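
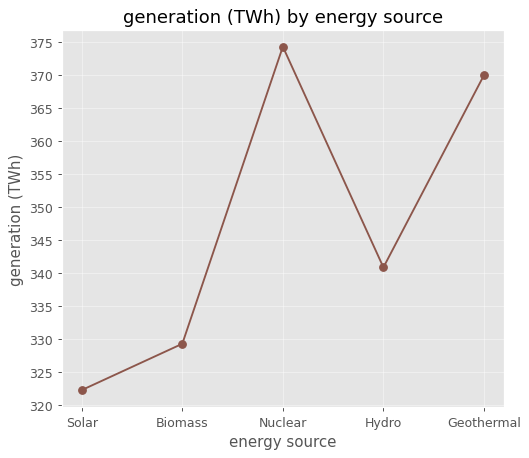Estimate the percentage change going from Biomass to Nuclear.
Biomass ≈ 330, Nuclear ≈ 375; (375 − 330) / 330 ≈ +13.6%.

≈ +13.6%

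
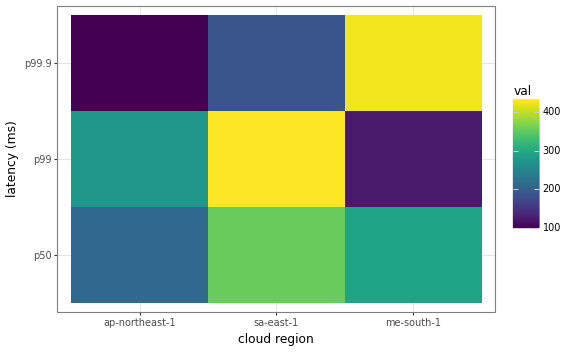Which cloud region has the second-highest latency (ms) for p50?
Top 3 for p50: sa-east-1 ≈ 350, me-south-1 ≈ 300, ap-northeast-1 ≈ 200.

me-south-1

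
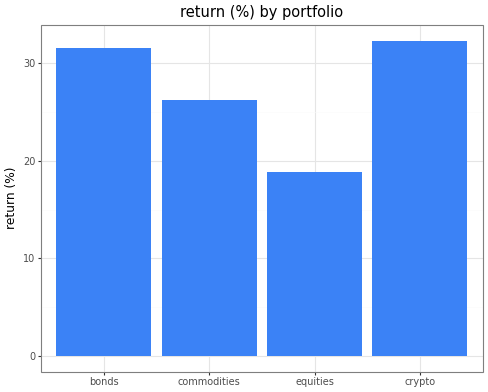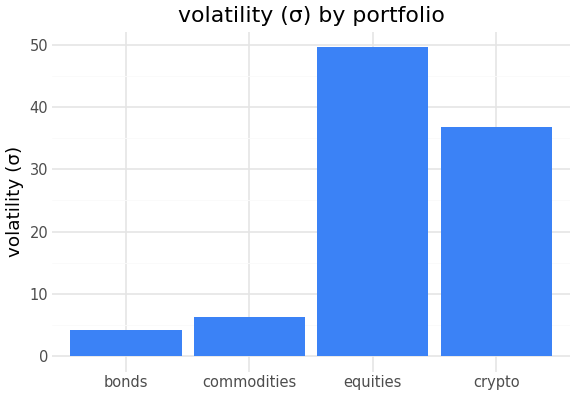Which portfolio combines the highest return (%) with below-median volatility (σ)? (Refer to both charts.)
Chart 2 median volatility (σ) ≈ 20; below-median portfolios: bonds, commodities. Among those, bonds has the highest return (%) (≈ 30).

bonds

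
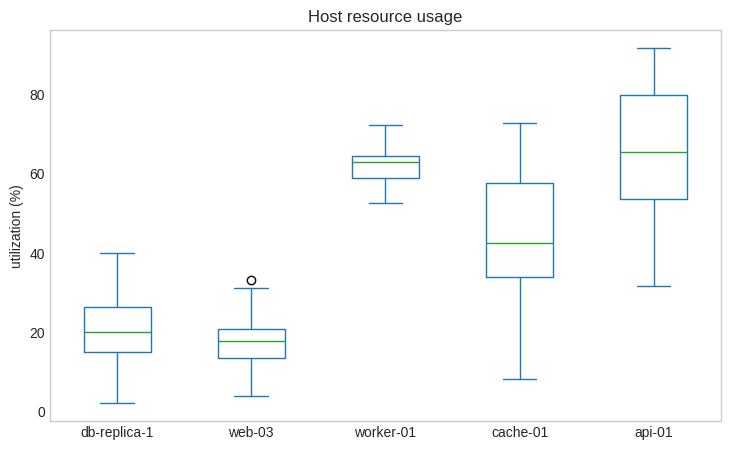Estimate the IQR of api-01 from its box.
≈ 25

Q3 ≈ 80, Q1 ≈ 55; IQR ≈ 25.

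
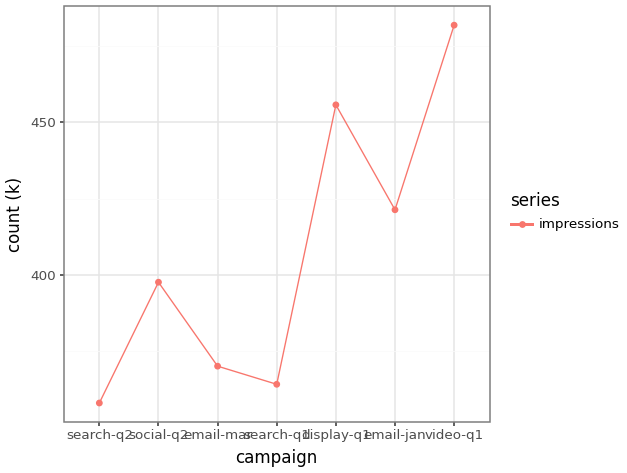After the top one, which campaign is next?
Top 3: video-q1 ≈ 480, display-q1 ≈ 460, email-jan ≈ 420.

display-q1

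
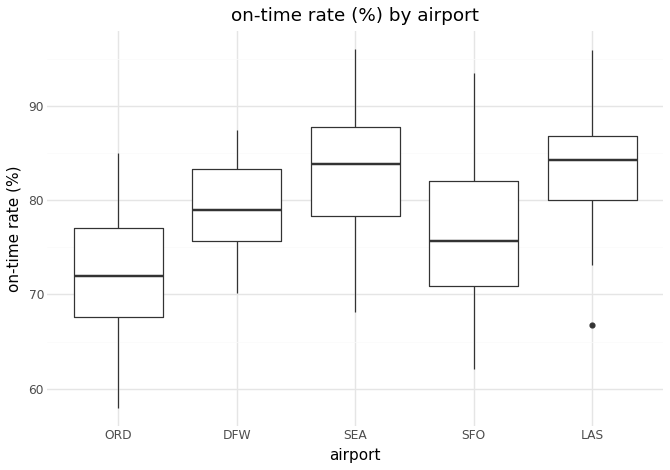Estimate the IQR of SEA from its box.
Q3 ≈ 88, Q1 ≈ 78; IQR ≈ 10.

≈ 10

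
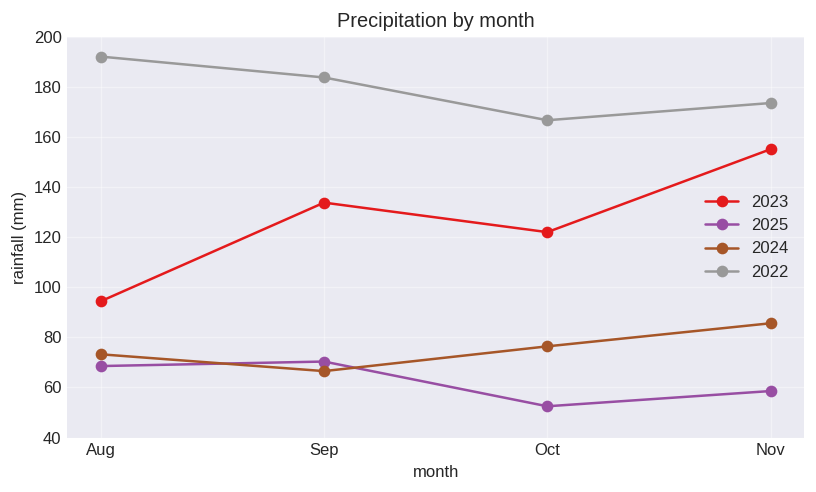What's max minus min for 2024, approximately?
Max Nov ≈ 80, min Sep ≈ 60; range ≈ 20.

≈ 20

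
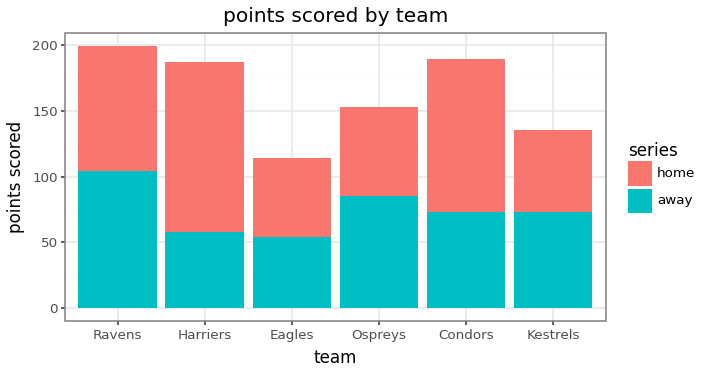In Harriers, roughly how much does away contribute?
≈ 60

away top ≈ 60, bottom ≈ 0; segment ≈ 60.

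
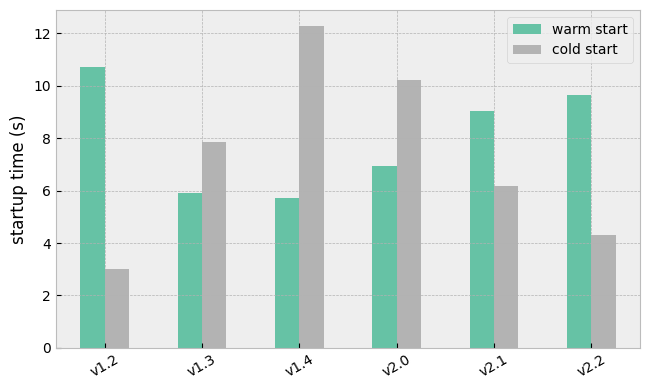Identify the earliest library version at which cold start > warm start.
v1.2: cold start ≈ 4 vs warm start ≈ 10 (not yet); v1.3: cold start ≈ 8 vs warm start ≈ 6 (first crossover).

v1.3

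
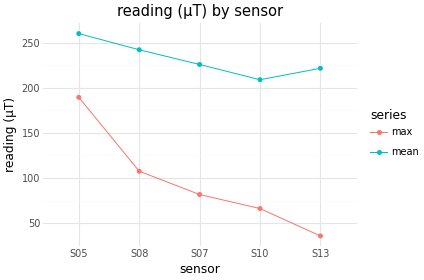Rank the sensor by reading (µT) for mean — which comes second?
S08

Top 3 for mean: S05 ≈ 260, S08 ≈ 240, S07 ≈ 220.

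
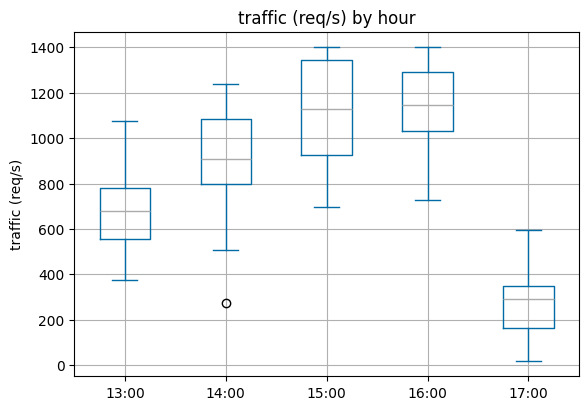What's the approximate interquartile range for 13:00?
≈ 200

Q3 ≈ 800, Q1 ≈ 600; IQR ≈ 200.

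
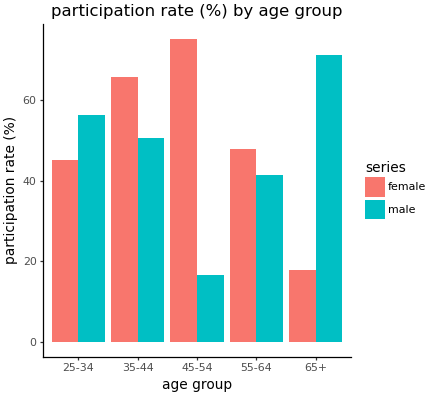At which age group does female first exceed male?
35-44

25-34: female ≈ 50 vs male ≈ 60 (not yet); 35-44: female ≈ 70 vs male ≈ 50 (first crossover).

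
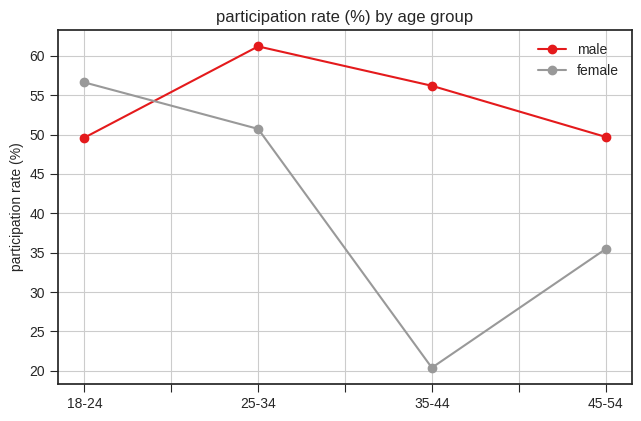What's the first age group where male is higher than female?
25-34

18-24: male ≈ 50 vs female ≈ 55 (not yet); 25-34: male ≈ 60 vs female ≈ 50 (first crossover).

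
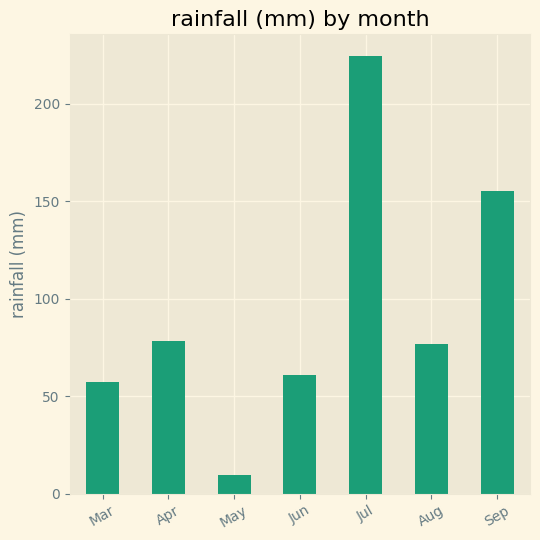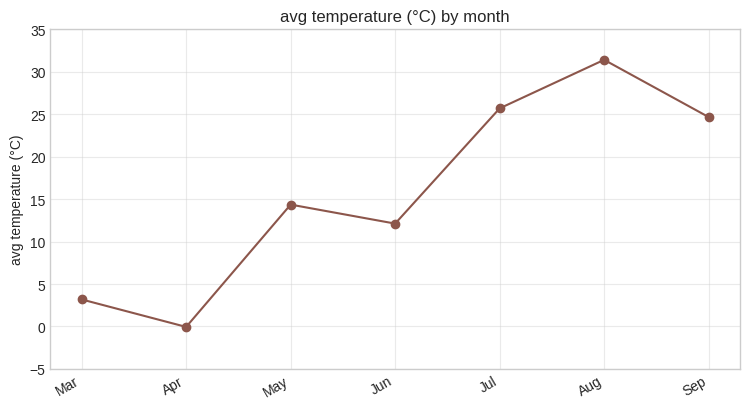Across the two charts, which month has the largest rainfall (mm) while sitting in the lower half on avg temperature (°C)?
Apr

Chart 2 median avg temperature (°C) ≈ 15; below-median months: Mar, Apr, Jun. Among those, Apr has the highest rainfall (mm) (≈ 75).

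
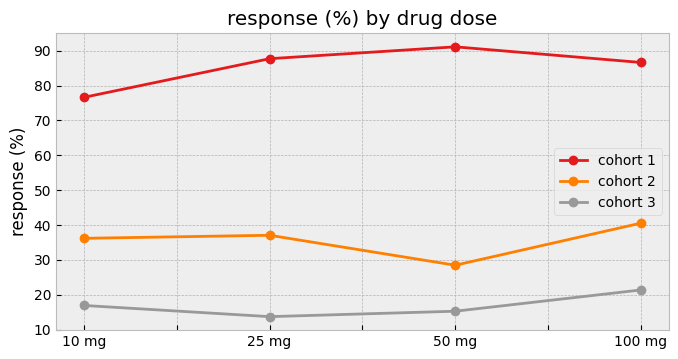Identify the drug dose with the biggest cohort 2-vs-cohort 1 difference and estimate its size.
50 mg: cohort 2 ≈ 30, cohort 1 ≈ 90 → gap ≈ 60. Next-largest (25 mg) is only ≈ 50.

50 mg, ≈ 60 %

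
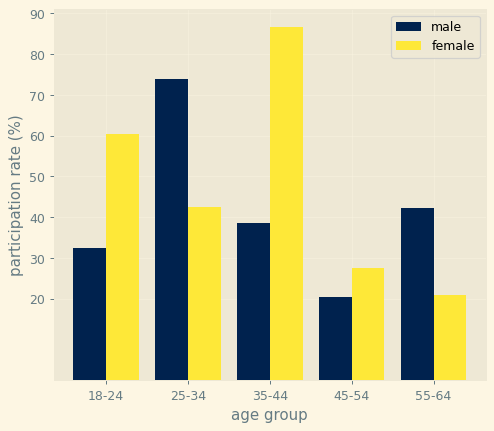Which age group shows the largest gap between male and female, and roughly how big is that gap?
35-44: male ≈ 40, female ≈ 90 → gap ≈ 50. Next-largest (25-34) is only ≈ 30.

35-44, ≈ 50 %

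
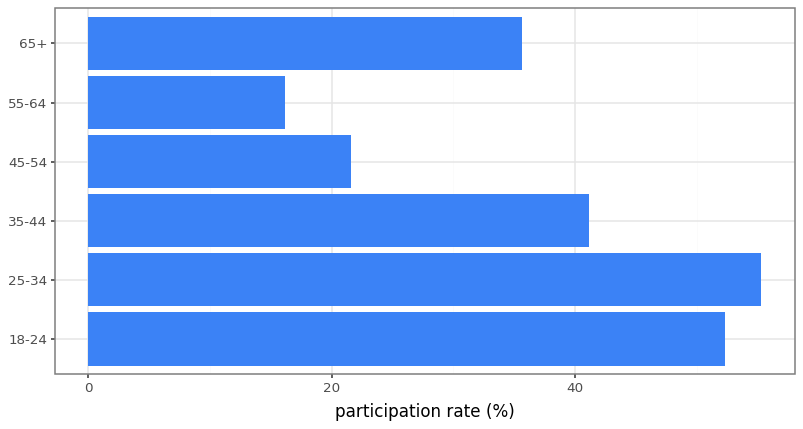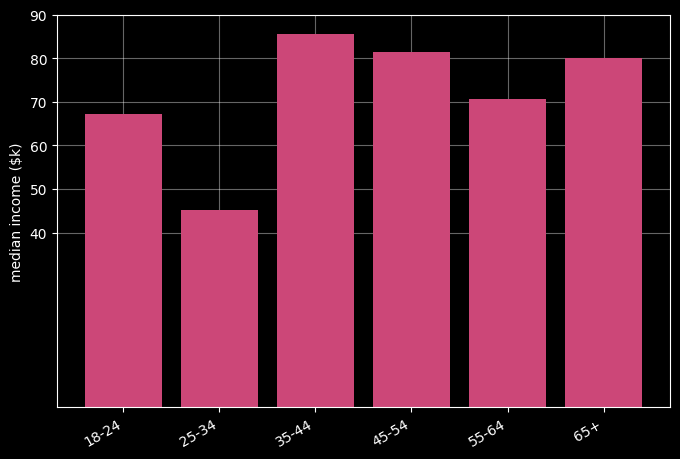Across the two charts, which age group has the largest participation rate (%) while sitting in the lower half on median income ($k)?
25-34

Chart 2 median median income ($k) ≈ 80; below-median age groups: 18-24, 25-34, 55-64. Among those, 25-34 has the highest participation rate (%) (≈ 60).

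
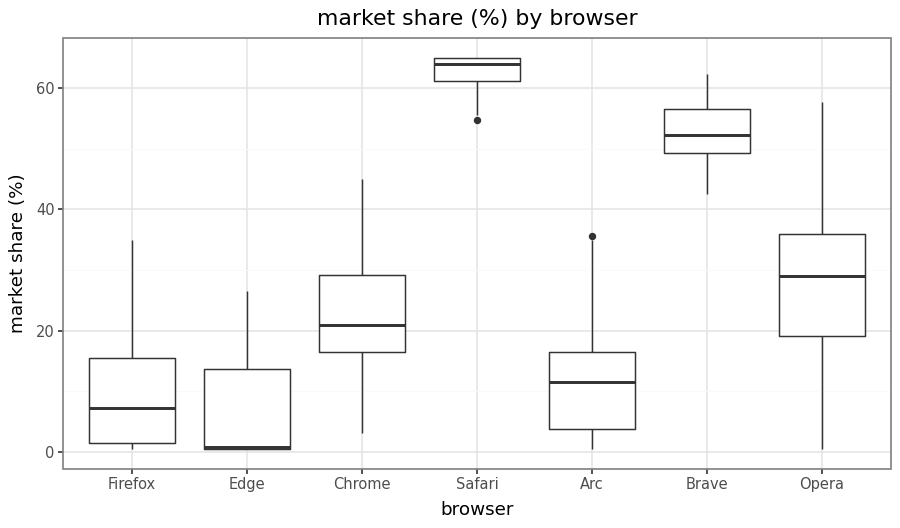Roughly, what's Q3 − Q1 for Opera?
≈ 15

Q3 ≈ 35, Q1 ≈ 20; IQR ≈ 15.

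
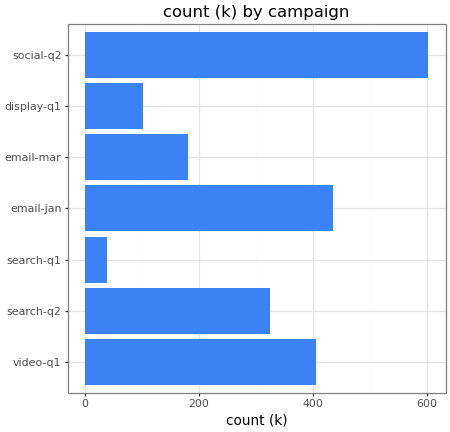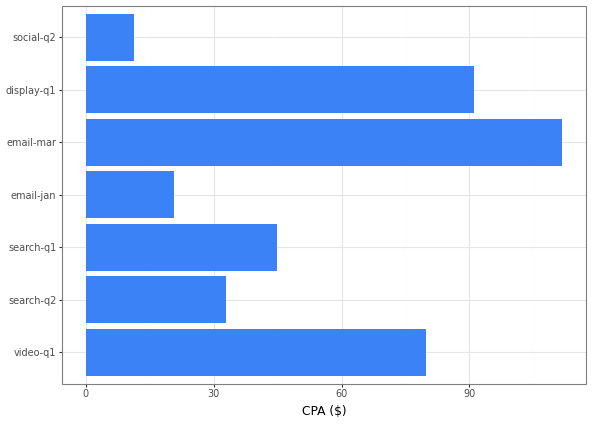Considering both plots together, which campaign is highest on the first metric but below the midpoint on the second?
social-q2

Chart 2 median CPA ($) ≈ 40; below-median campaigns: search-q2, email-jan, social-q2. Among those, social-q2 has the highest count (k) (≈ 600).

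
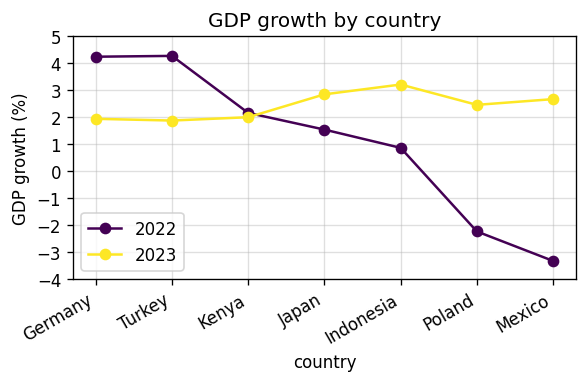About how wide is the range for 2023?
Max Indonesia ≈ 3, min Turkey ≈ 2; range ≈ 1.

≈ 1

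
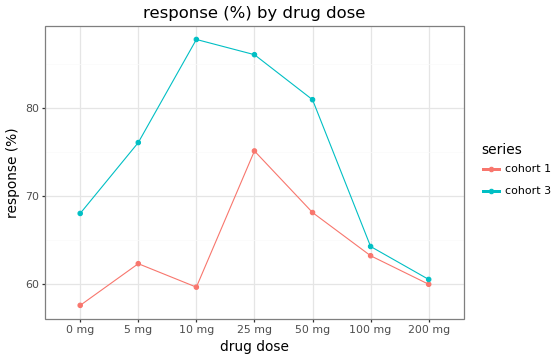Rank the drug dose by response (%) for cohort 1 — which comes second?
50 mg

Top 3 for cohort 1: 25 mg ≈ 75, 50 mg ≈ 70, 100 mg ≈ 65.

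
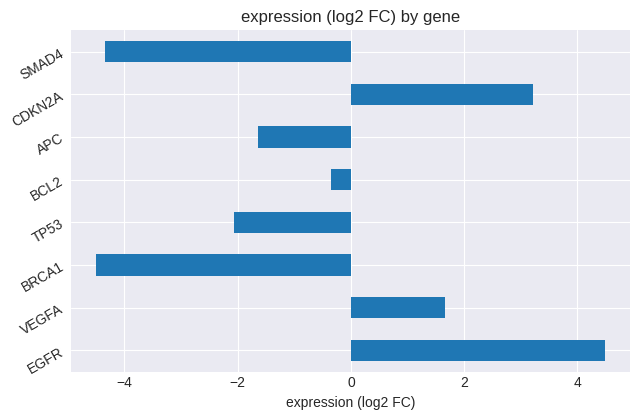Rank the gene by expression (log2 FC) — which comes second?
Top 3: EGFR ≈ 4, CDKN2A ≈ 3, VEGFA ≈ 2.

CDKN2A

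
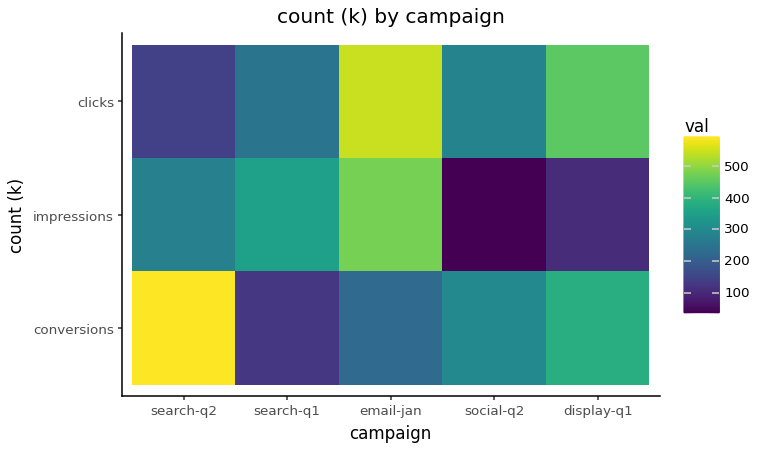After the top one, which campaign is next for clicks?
display-q1

Top 3 for clicks: email-jan ≈ 550, display-q1 ≈ 450, social-q2 ≈ 300.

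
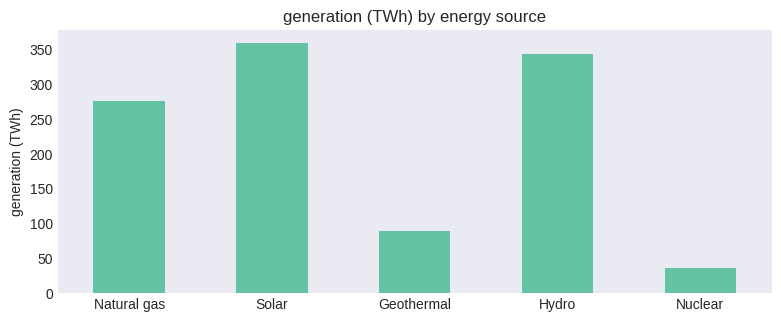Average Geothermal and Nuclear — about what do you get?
(100 + 50) / 2 ≈ 75.

≈ 75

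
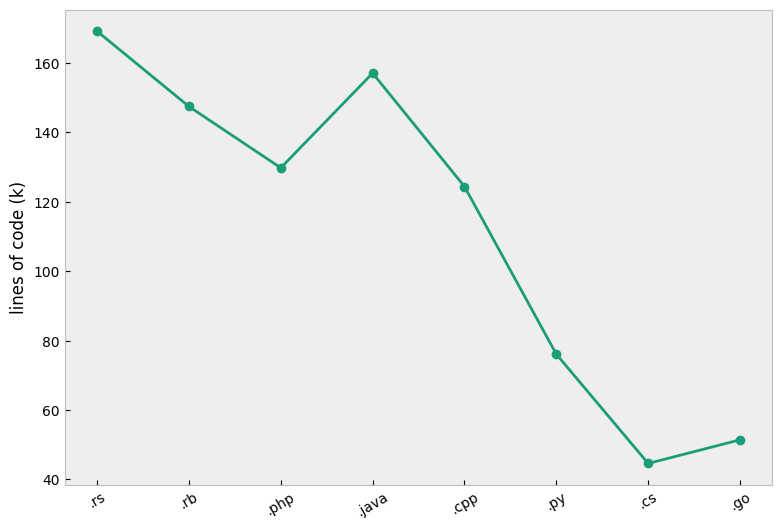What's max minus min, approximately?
≈ 120

Max .rs ≈ 160, min .cs ≈ 40; range ≈ 120.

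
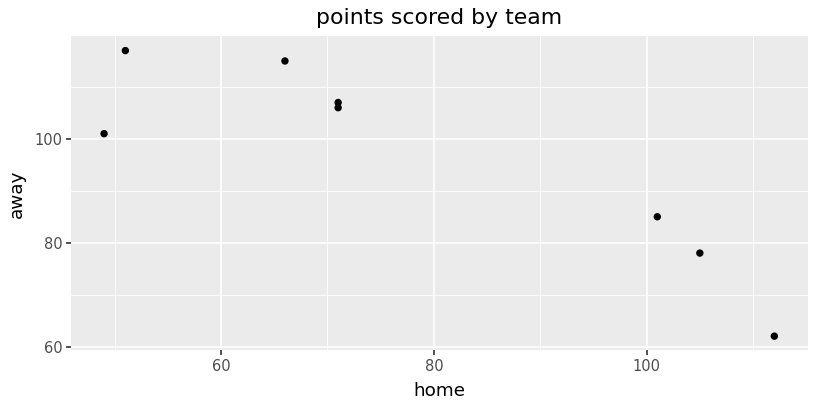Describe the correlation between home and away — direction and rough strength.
negative, strong

Points are negatively correlated; strong (|r| ≈ 0.9).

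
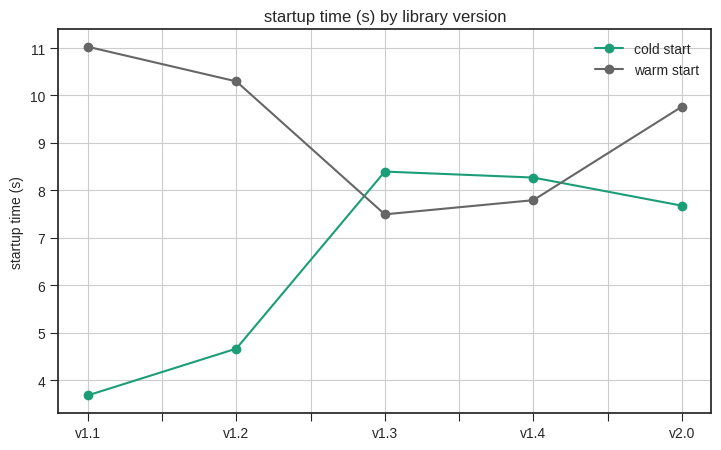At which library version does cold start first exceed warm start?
v1.3

v1.2: cold start ≈ 5 vs warm start ≈ 10 (not yet); v1.3: cold start ≈ 8 vs warm start ≈ 7 (first crossover).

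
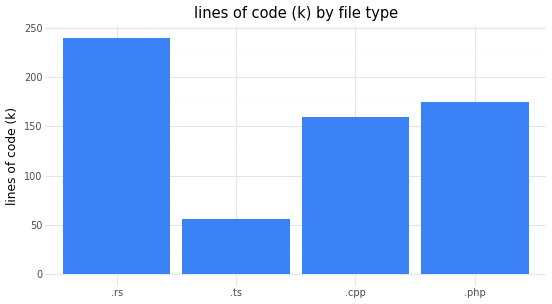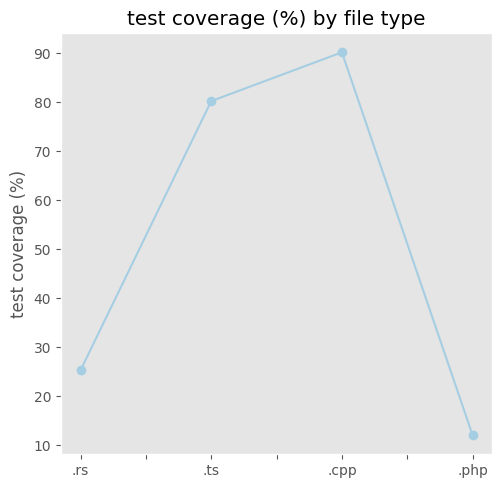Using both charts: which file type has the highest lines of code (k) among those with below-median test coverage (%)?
.rs

Chart 2 median test coverage (%) ≈ 50; below-median file types: .rs, .php. Among those, .rs has the highest lines of code (k) (≈ 250).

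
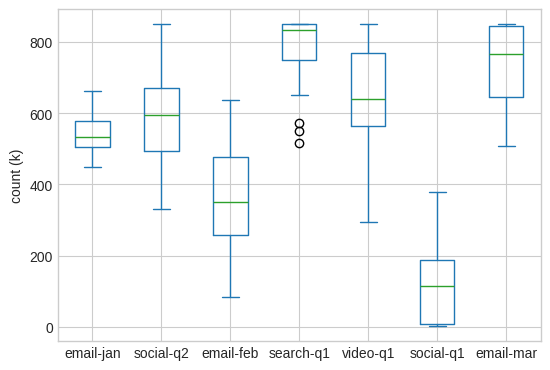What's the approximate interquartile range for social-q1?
Q3 ≈ 200, Q1 ≈ 0; IQR ≈ 200.

≈ 200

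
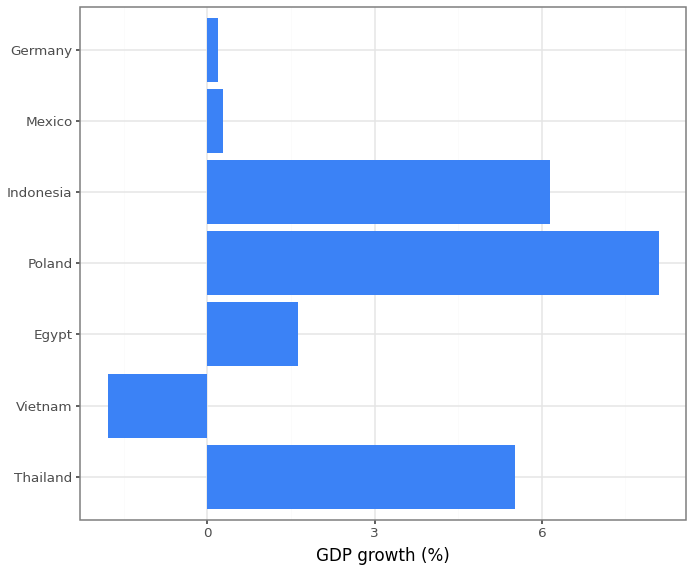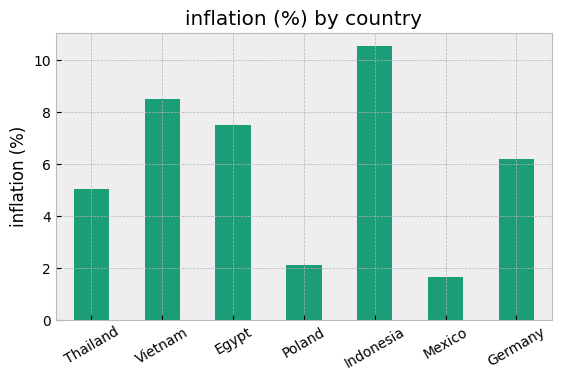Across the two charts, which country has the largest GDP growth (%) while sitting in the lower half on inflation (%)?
Poland

Chart 2 median inflation (%) ≈ 6; below-median countries: Thailand, Poland, Mexico. Among those, Poland has the highest GDP growth (%) (≈ 8).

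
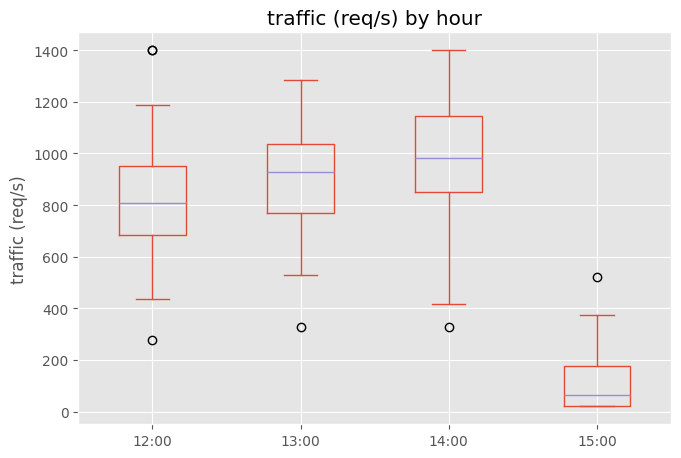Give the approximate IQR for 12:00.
Q3 ≈ 1000, Q1 ≈ 700; IQR ≈ 300.

≈ 300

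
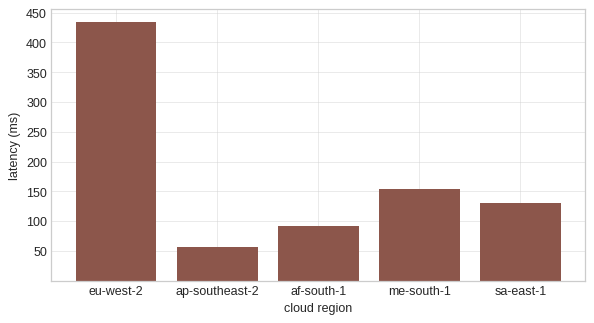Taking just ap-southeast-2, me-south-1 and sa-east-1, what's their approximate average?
(50 + 150 + 150) / 3 ≈ 117.

≈ 117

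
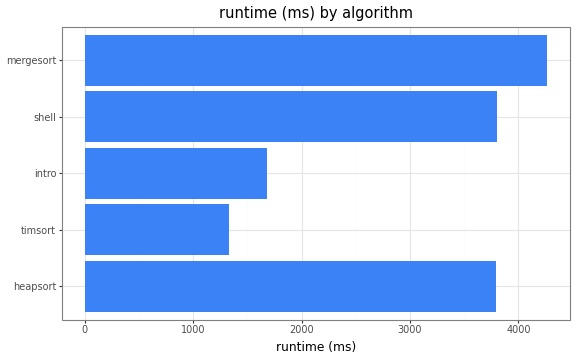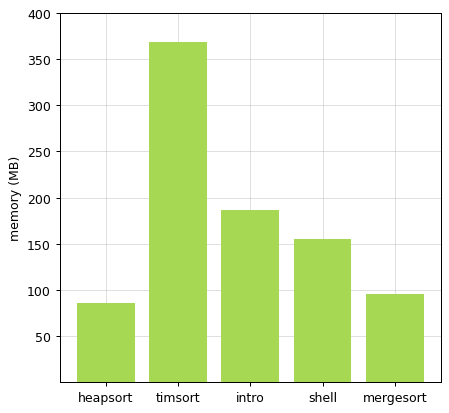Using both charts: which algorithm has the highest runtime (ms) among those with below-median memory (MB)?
Chart 2 median memory (MB) ≈ 150; below-median algorithms: heapsort, mergesort. Among those, mergesort has the highest runtime (ms) (≈ 4500).

mergesort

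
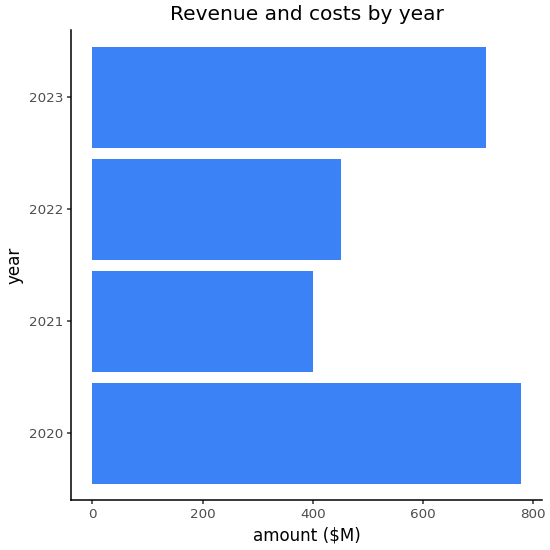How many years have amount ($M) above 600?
2

Above 600: 2020, 2023.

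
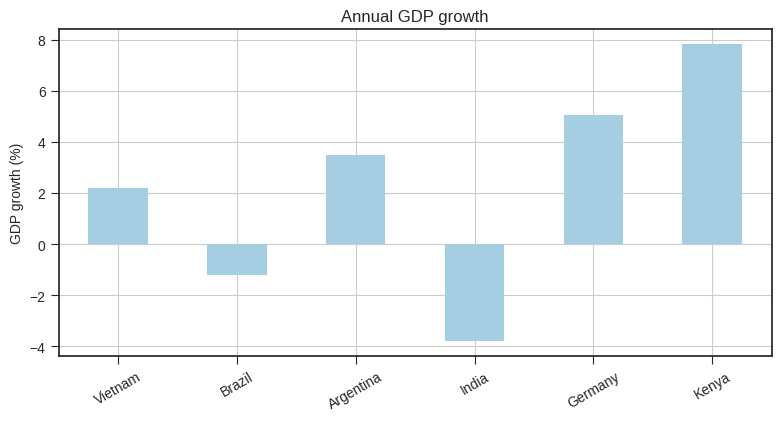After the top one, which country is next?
Germany

Top 3: Kenya ≈ 8, Germany ≈ 5, Argentina ≈ 3.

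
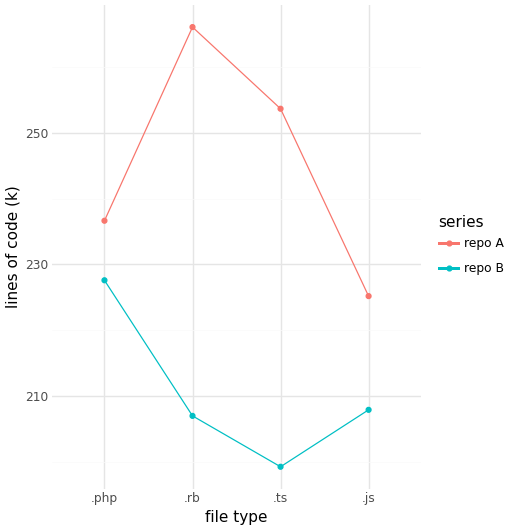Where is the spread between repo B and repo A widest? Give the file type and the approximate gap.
.rb: repo B ≈ 210, repo A ≈ 270 → gap ≈ 60. Next-largest (.ts) is only ≈ 50.

.rb, ≈ 60 k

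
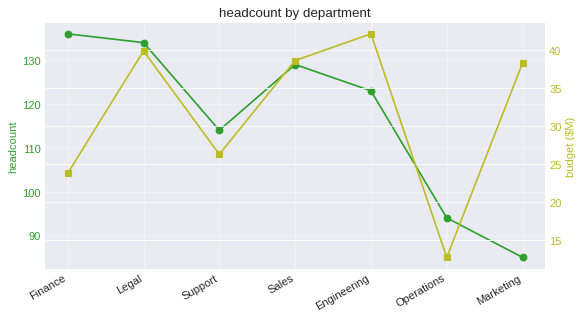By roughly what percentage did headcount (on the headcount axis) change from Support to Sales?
≈ +13%

Support ≈ 115, Sales ≈ 130; (130 − 115) / 115 ≈ +13%.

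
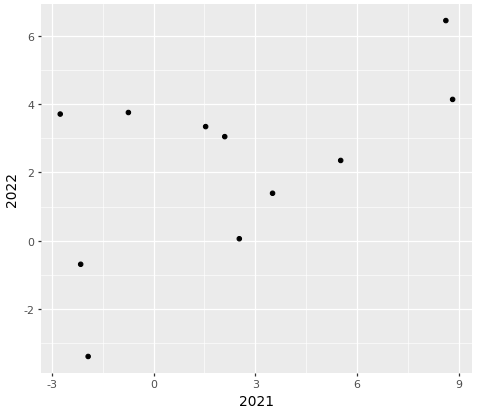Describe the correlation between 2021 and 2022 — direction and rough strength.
positive, moderate

Points are positively correlated; moderate (|r| ≈ 0.6).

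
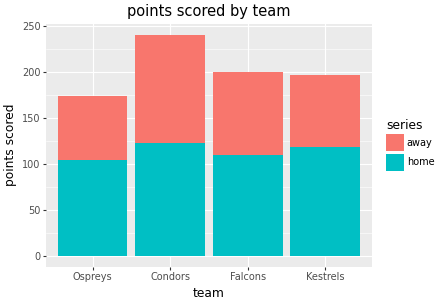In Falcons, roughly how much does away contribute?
≈ 100

away top ≈ 200, bottom ≈ 100; segment ≈ 100.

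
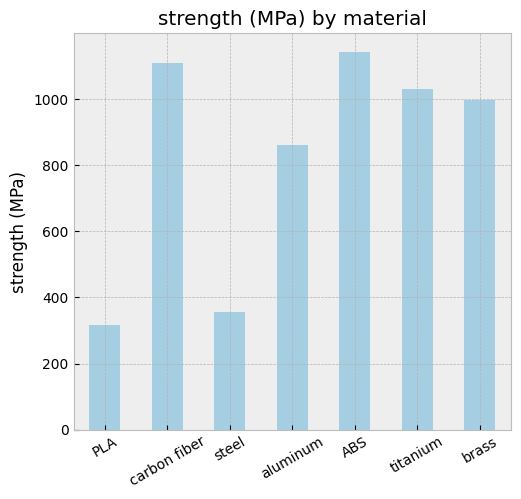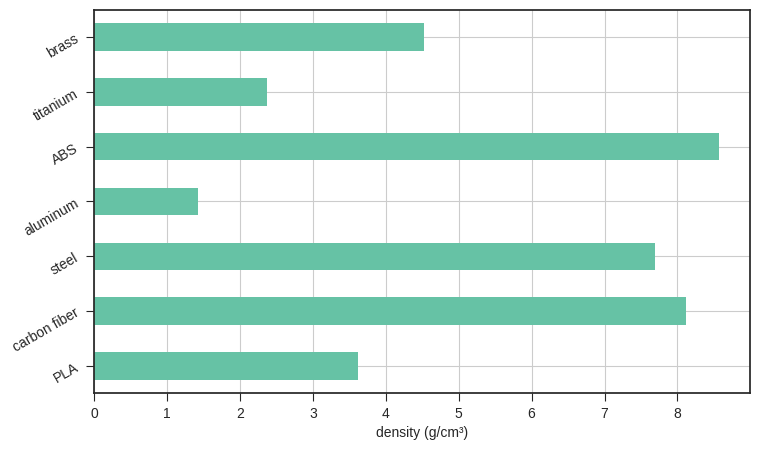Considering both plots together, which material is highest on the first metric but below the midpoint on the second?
titanium

Chart 2 median density (g/cm³) ≈ 5; below-median materials: PLA, aluminum, titanium. Among those, titanium has the highest strength (MPa) (≈ 1000).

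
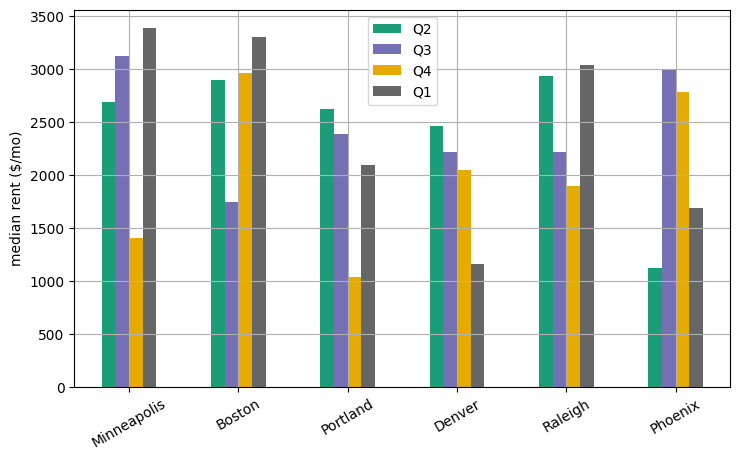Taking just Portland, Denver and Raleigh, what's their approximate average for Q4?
(1000 + 2000 + 2000) / 3 ≈ 1667.

≈ 1667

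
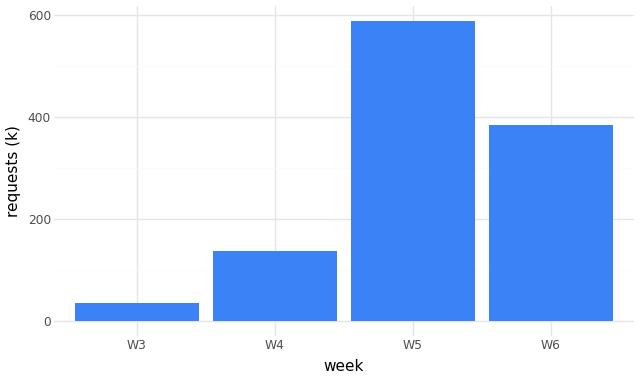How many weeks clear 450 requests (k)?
Above 450: W5.

1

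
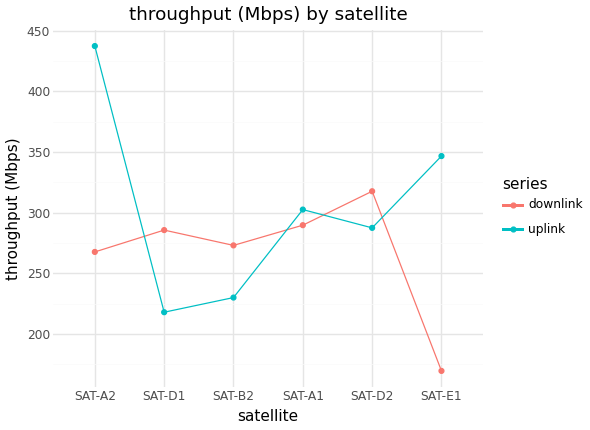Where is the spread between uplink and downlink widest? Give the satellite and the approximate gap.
SAT-E1: uplink ≈ 350, downlink ≈ 175 → gap ≈ 175. Next-largest (SAT-A2) is only ≈ 150.

SAT-E1, ≈ 175 Mbps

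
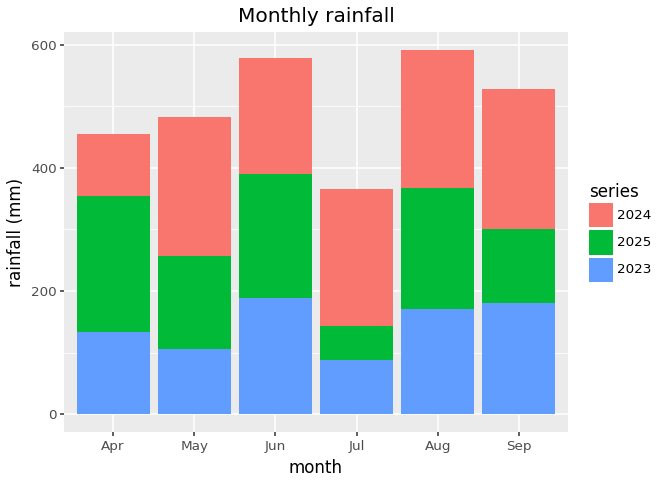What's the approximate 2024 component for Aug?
2024 top ≈ 600, bottom ≈ 350; segment ≈ 250.

≈ 250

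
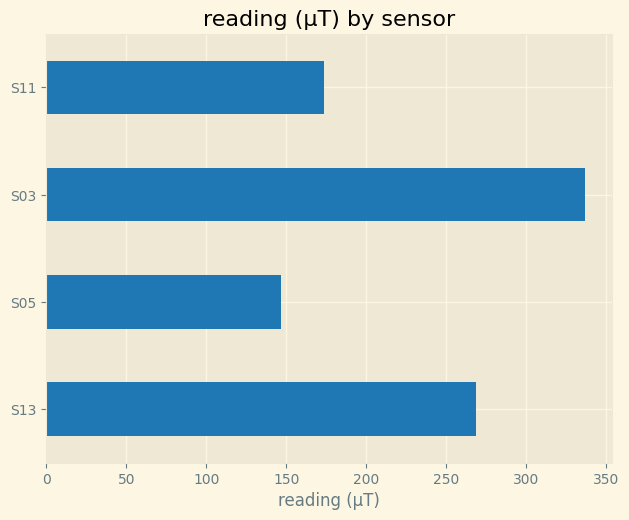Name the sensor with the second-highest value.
Top 3: S03 ≈ 350, S13 ≈ 250, S11 ≈ 150.

S13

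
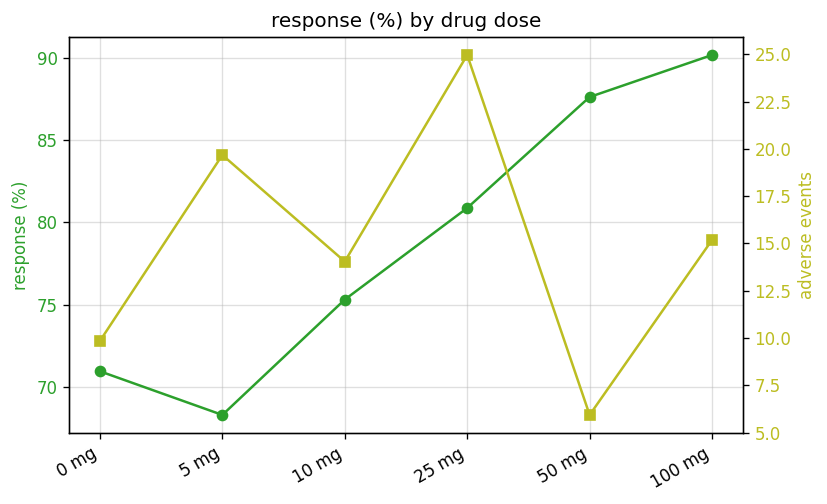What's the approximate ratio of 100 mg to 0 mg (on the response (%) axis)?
100 mg ≈ 90, 0 mg ≈ 70; 90/70 ≈ 1.29.

≈ 1.29×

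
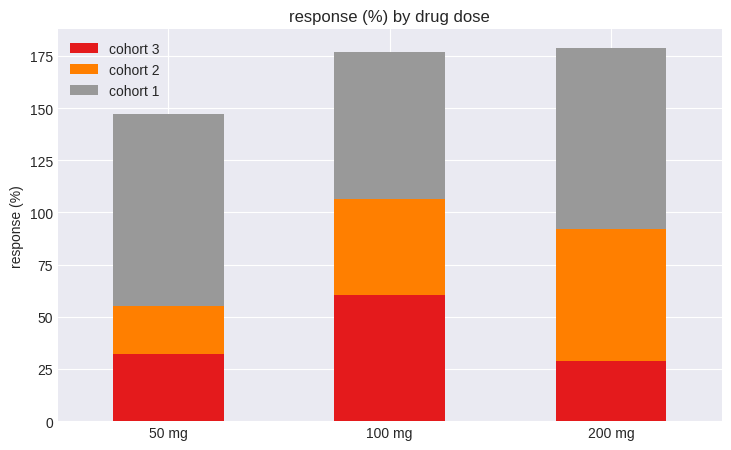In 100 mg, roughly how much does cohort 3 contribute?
cohort 3 top ≈ 60, bottom ≈ 0; segment ≈ 60.

≈ 60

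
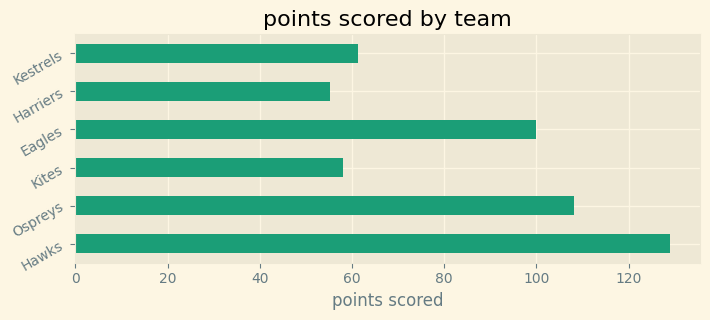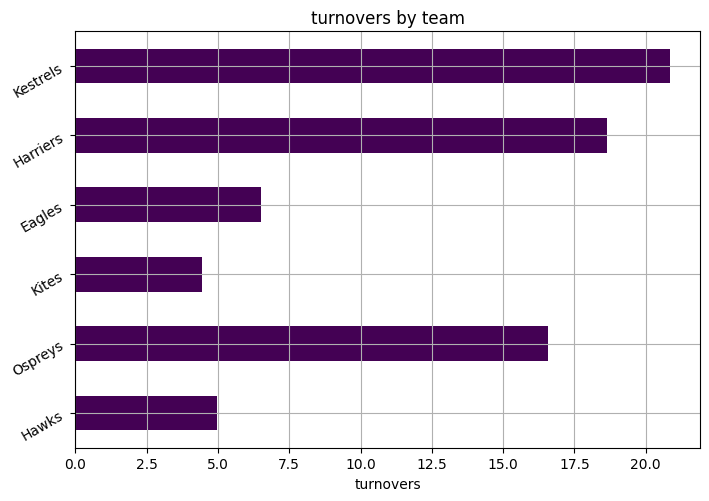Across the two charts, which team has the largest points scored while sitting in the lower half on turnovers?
Hawks

Chart 2 median turnovers ≈ 12; below-median teams: Hawks, Kites, Eagles. Among those, Hawks has the highest points scored (≈ 120).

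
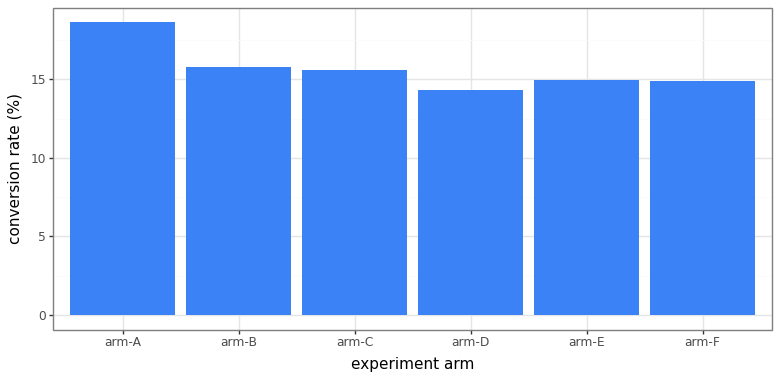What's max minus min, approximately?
Max arm-A ≈ 18, min arm-D ≈ 14; range ≈ 4.

≈ 4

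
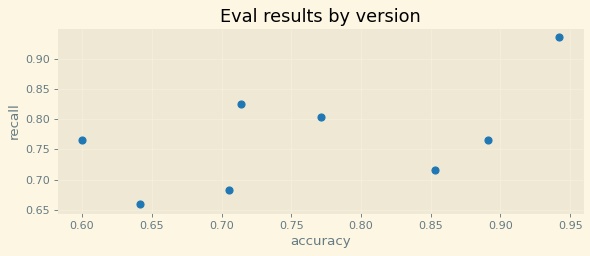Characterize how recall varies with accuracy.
Points are positively correlated; moderate (|r| ≈ 0.5).

positive, moderate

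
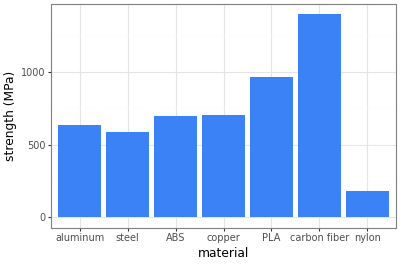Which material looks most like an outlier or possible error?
carbon fiber ≈ 1400; the rest sit between ≈ 200 and ≈ 1000.

carbon fiber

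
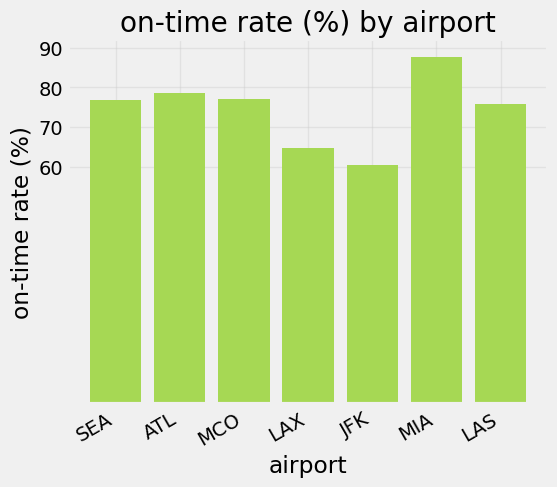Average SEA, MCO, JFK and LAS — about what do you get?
(80 + 80 + 60 + 80) / 4 ≈ 75.

≈ 75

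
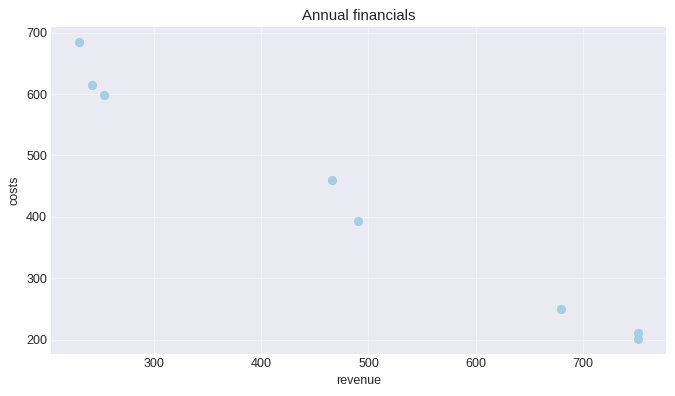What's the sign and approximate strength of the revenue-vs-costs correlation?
Points are negatively correlated; strong (|r| ≈ 1.0).

negative, strong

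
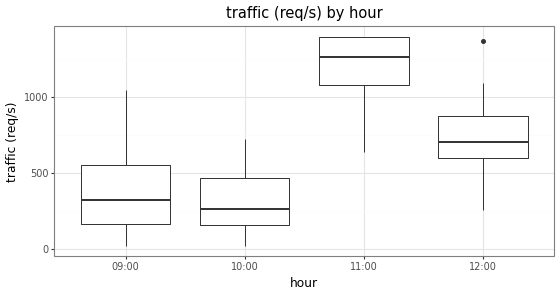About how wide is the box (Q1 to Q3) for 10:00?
Q3 ≈ 500, Q1 ≈ 200; IQR ≈ 300.

≈ 300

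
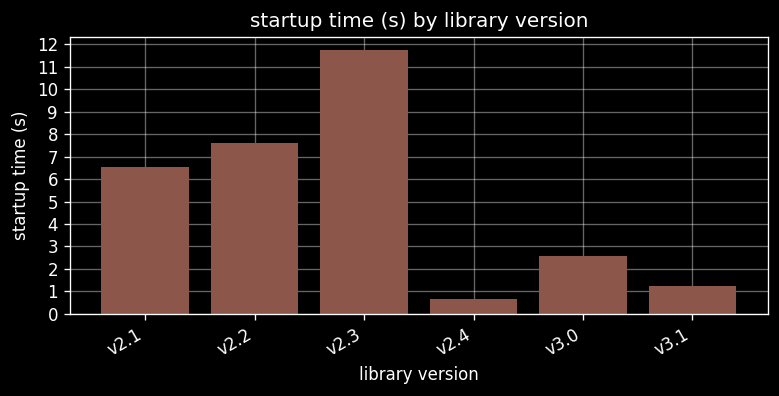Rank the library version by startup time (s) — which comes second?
v2.2

Top 3: v2.3 ≈ 12, v2.2 ≈ 8, v2.1 ≈ 7.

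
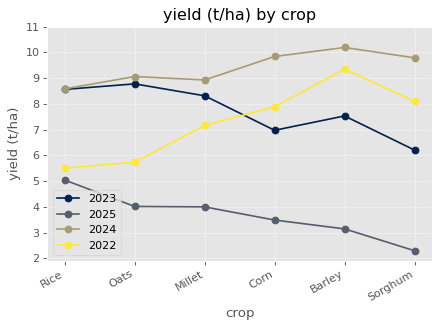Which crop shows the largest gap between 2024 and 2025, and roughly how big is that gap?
Sorghum: 2024 ≈ 10, 2025 ≈ 2 → gap ≈ 8. Next-largest (Barley) is only ≈ 7.

Sorghum, ≈ 8 t/ha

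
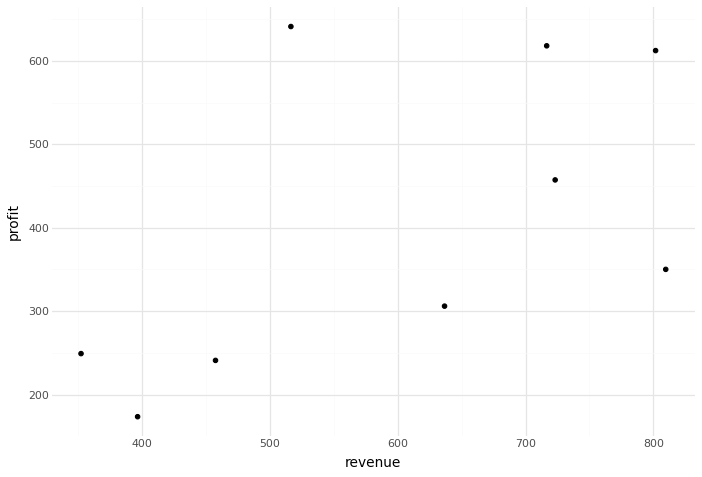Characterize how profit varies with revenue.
positive, moderate

Points are positively correlated; moderate (|r| ≈ 0.6).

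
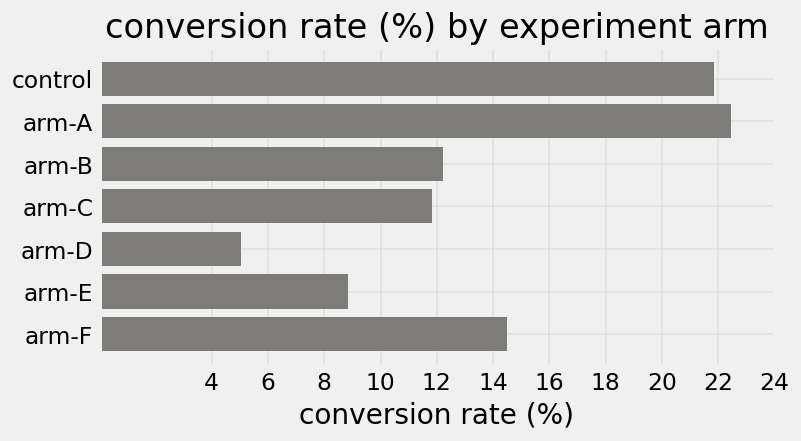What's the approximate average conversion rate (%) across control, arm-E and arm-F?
≈ 15

(22 + 8 + 14) / 3 ≈ 15.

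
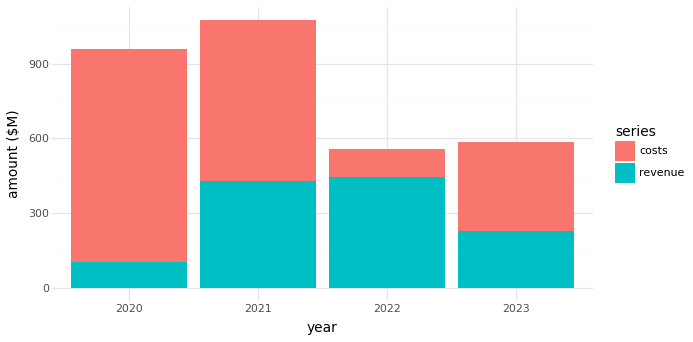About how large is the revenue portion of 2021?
≈ 400

revenue top ≈ 400, bottom ≈ 0; segment ≈ 400.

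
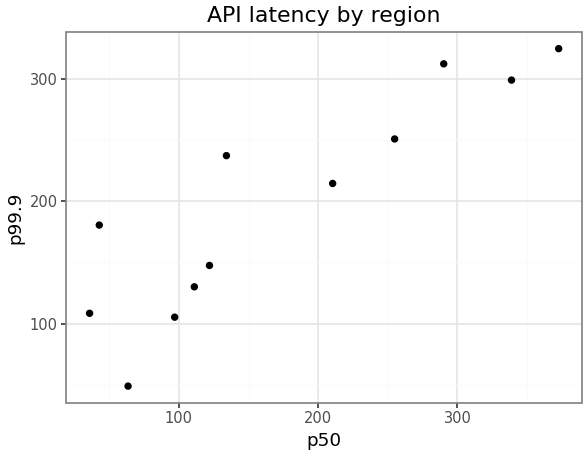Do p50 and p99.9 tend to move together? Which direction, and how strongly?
positive, strong

Points are positively correlated; strong (|r| ≈ 0.9).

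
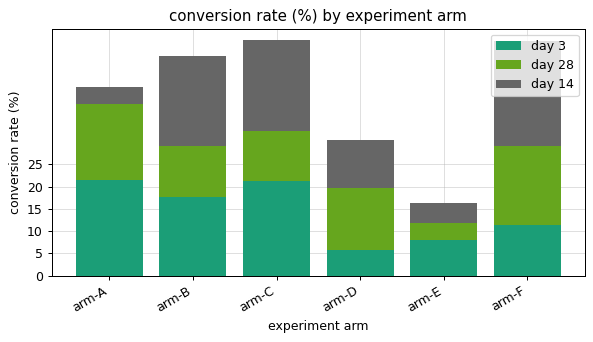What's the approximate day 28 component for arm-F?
≈ 20

day 28 top ≈ 30, bottom ≈ 10; segment ≈ 20.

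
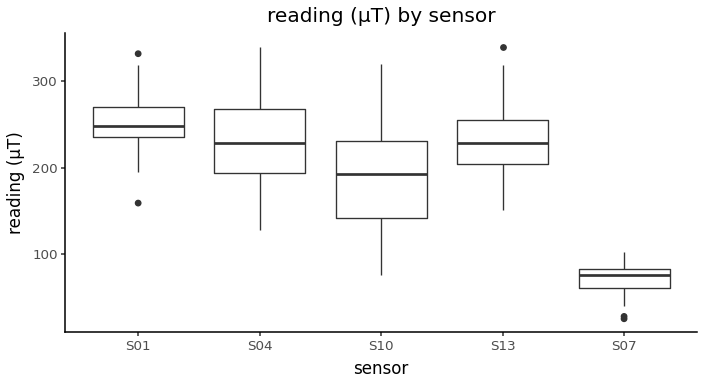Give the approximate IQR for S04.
≈ 60

Q3 ≈ 260, Q1 ≈ 200; IQR ≈ 60.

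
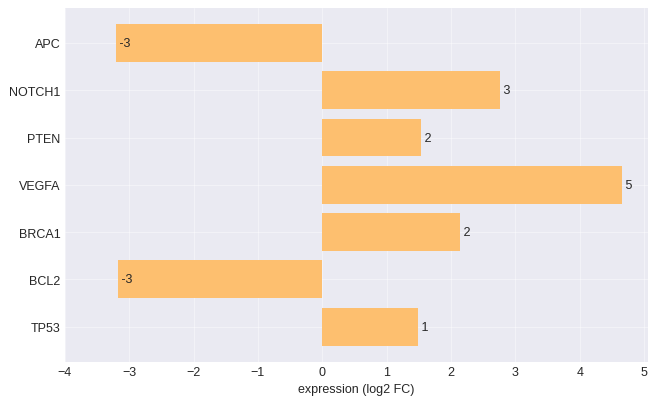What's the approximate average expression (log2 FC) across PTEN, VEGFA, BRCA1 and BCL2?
≈ 2

(2 + 5 + 2 + -3) / 4 ≈ 2.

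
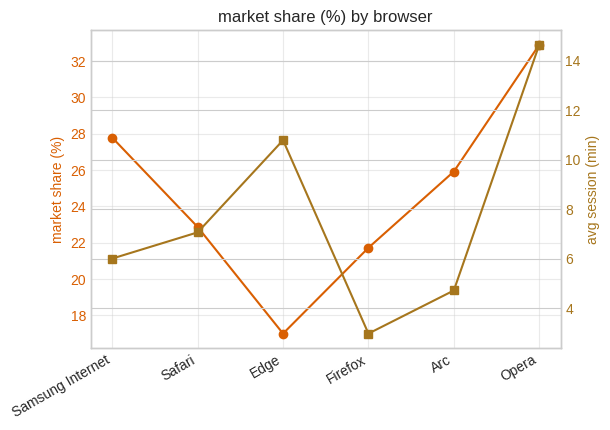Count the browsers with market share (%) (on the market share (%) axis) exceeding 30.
1

Above 30: Opera.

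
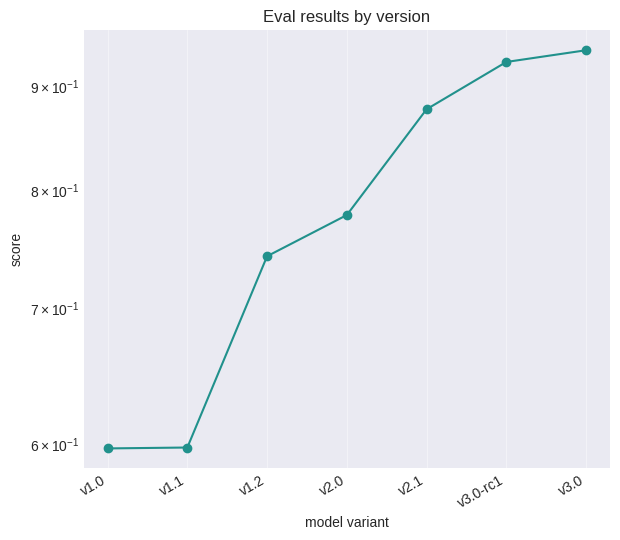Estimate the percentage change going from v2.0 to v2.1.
v2.0 ≈ 0.80, v2.1 ≈ 0.90; (0.90 − 0.80) / 0.80 ≈ +12.5%.

≈ +12.5%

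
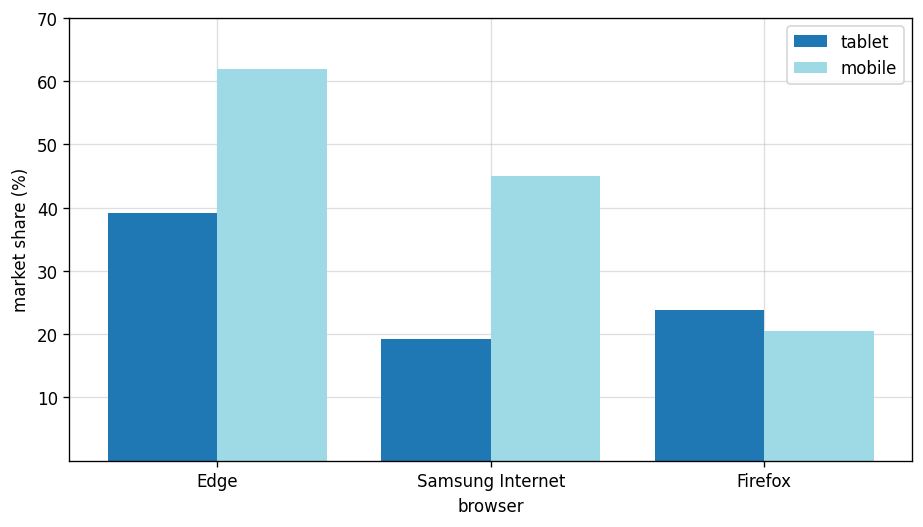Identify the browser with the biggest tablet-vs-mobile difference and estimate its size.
Samsung Internet, ≈ 30 %

Samsung Internet: tablet ≈ 20, mobile ≈ 50 → gap ≈ 30. Next-largest (Edge) is only ≈ 20.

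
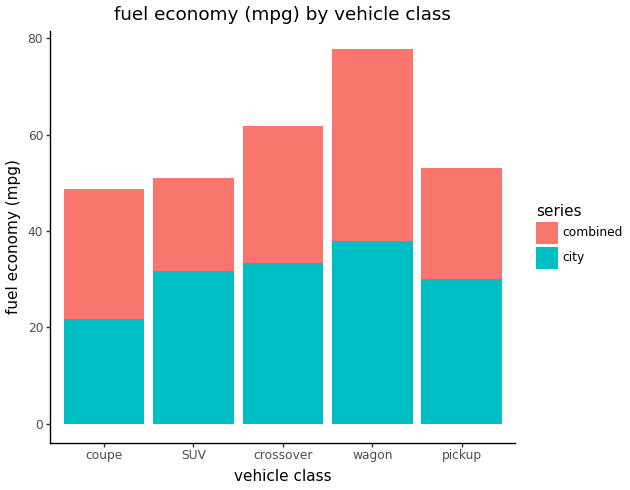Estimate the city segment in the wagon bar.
≈ 40

city top ≈ 40, bottom ≈ 0; segment ≈ 40.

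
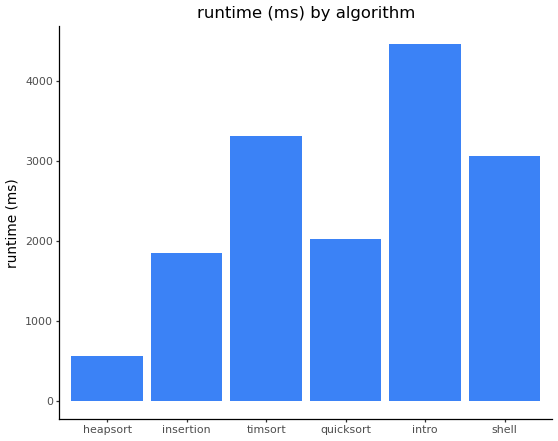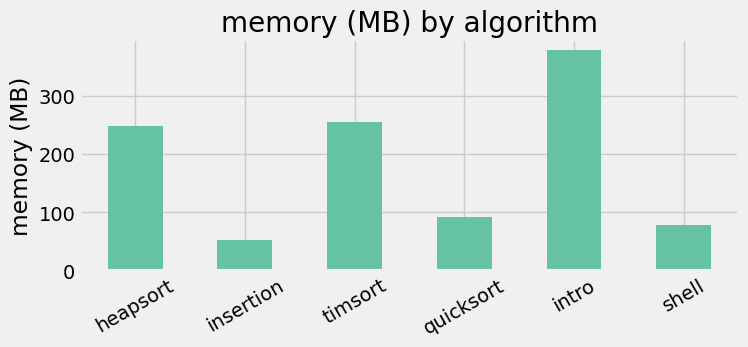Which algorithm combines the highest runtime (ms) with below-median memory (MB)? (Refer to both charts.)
shell

Chart 2 median memory (MB) ≈ 150; below-median algorithms: insertion, quicksort, shell. Among those, shell has the highest runtime (ms) (≈ 3000).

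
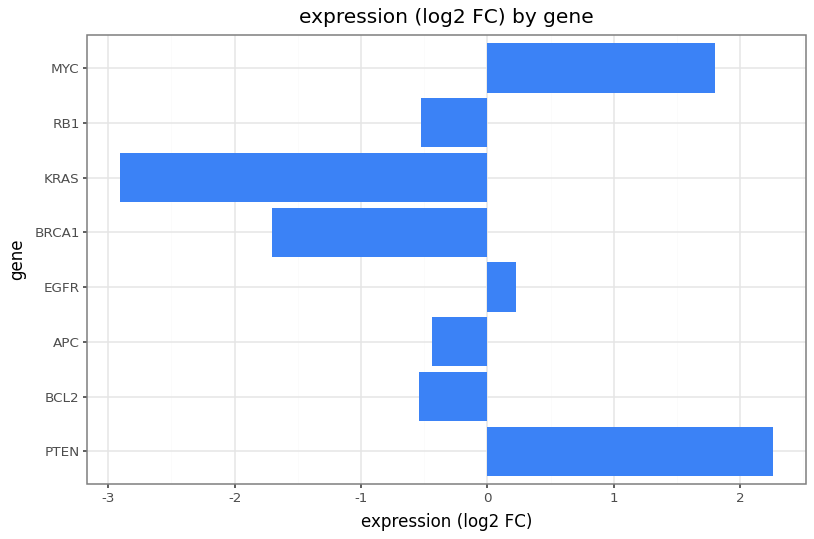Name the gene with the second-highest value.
MYC

Top 3: PTEN ≈ 2.5, MYC ≈ 2.0, EGFR ≈ 0.0.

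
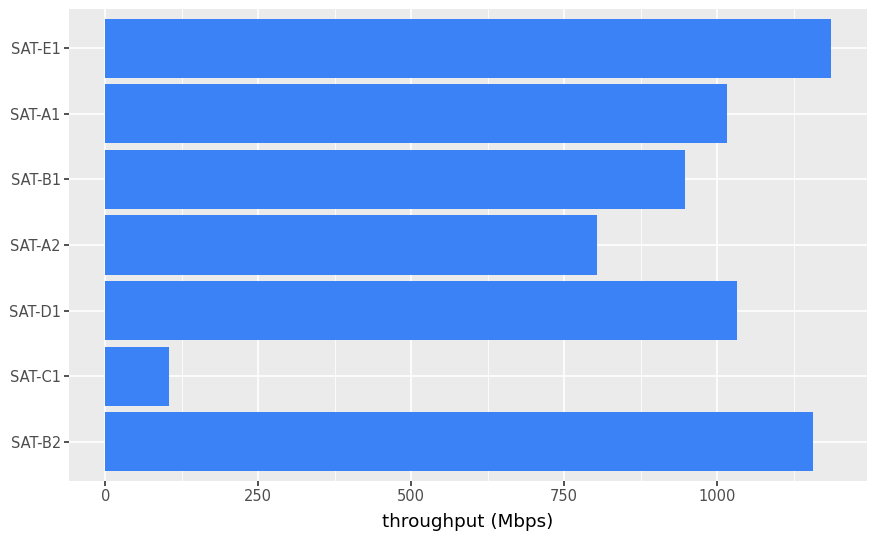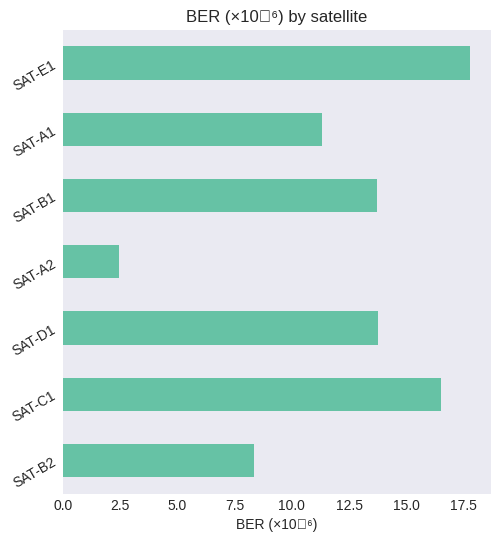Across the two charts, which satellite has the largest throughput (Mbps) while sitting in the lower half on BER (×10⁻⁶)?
Chart 2 median BER (×10⁻⁶) ≈ 14; below-median satellites: SAT-B2, SAT-A2, SAT-A1. Among those, SAT-B2 has the highest throughput (Mbps) (≈ 1200).

SAT-B2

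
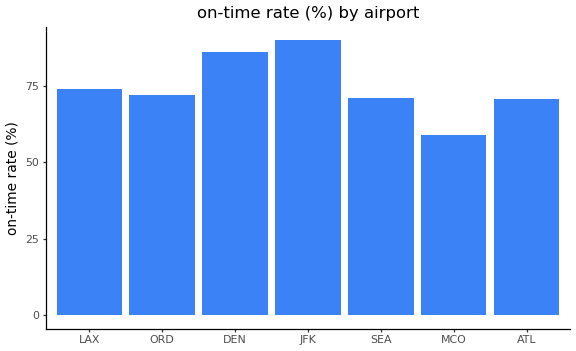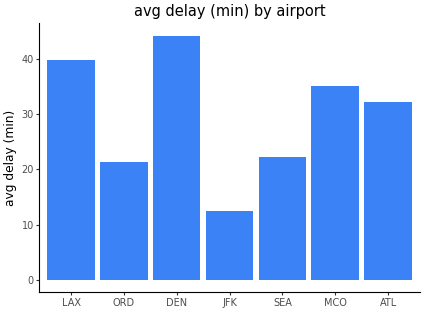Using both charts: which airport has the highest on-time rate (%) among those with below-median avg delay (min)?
Chart 2 median avg delay (min) ≈ 30; below-median airports: ORD, JFK, SEA. Among those, JFK has the highest on-time rate (%) (≈ 90).

JFK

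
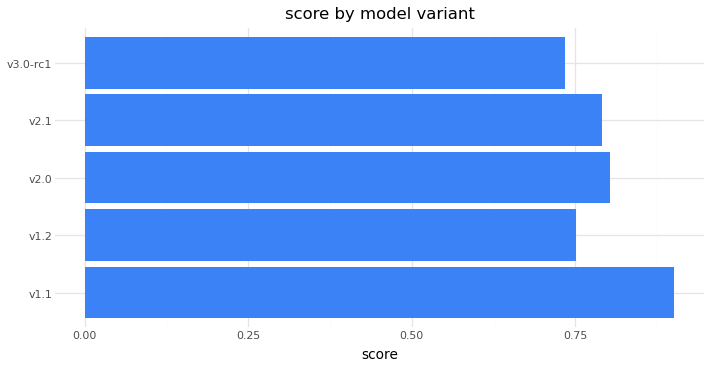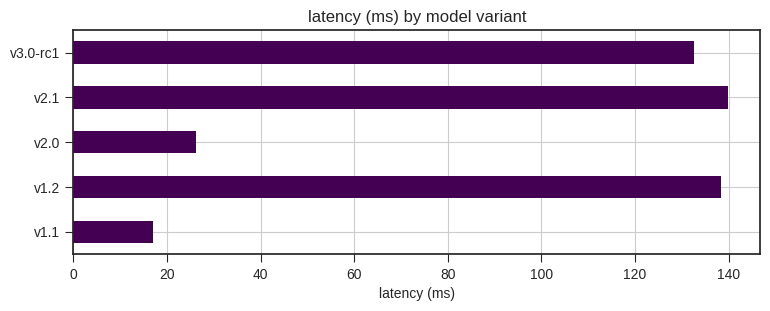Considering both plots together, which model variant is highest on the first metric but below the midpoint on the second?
v1.1

Chart 2 median latency (ms) ≈ 140; below-median model variants: v1.1, v2.0. Among those, v1.1 has the highest score (≈ 0.9).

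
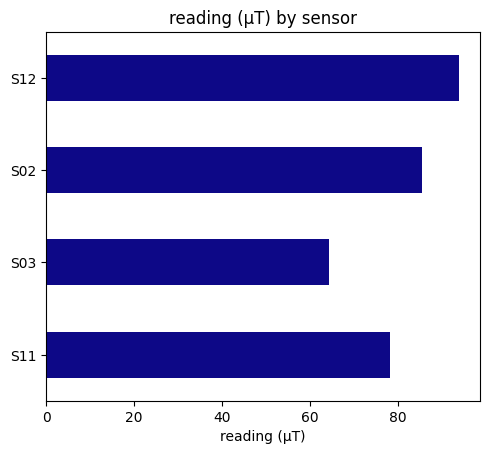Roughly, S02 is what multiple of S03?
S02 ≈ 90, S03 ≈ 60; 90/60 ≈ 1.5.

≈ 1.5×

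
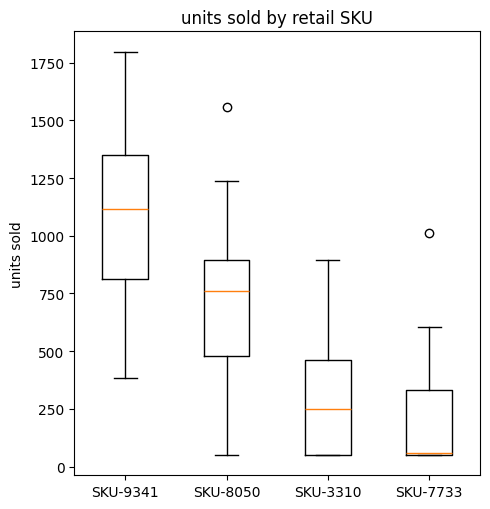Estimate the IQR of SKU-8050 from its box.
≈ 400

Q3 ≈ 900, Q1 ≈ 500; IQR ≈ 400.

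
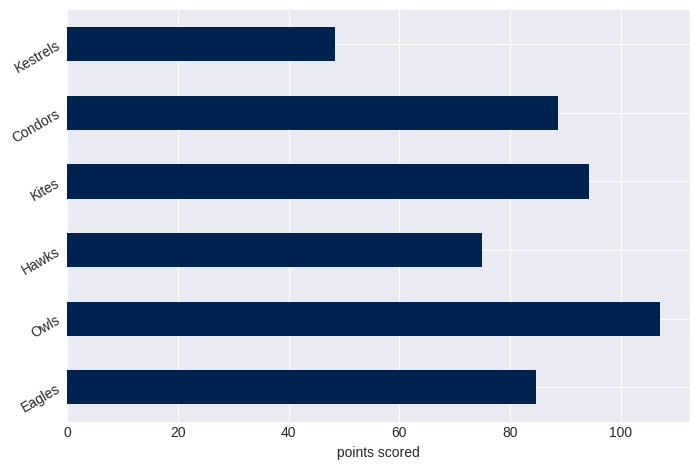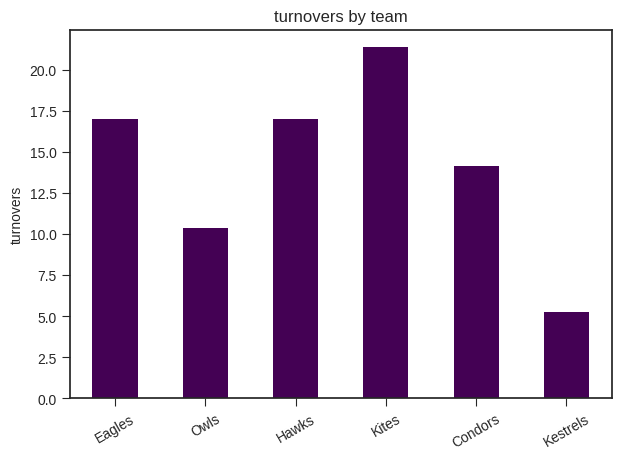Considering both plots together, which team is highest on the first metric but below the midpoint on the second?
Owls

Chart 2 median turnovers ≈ 16; below-median teams: Owls, Condors, Kestrels. Among those, Owls has the highest points scored (≈ 110).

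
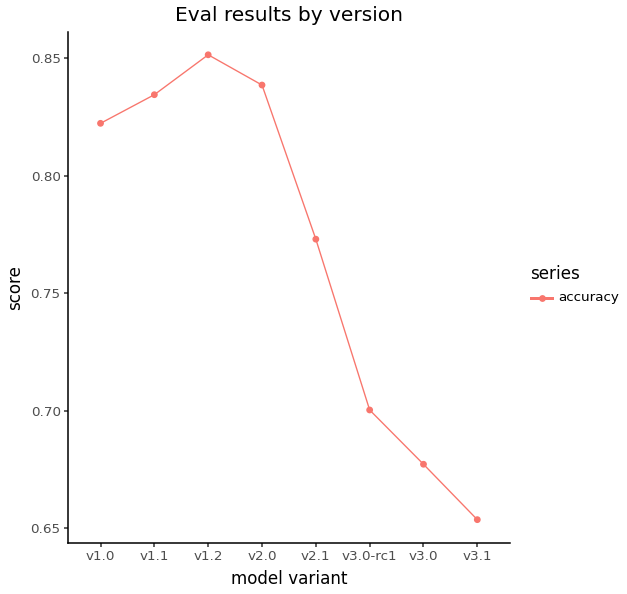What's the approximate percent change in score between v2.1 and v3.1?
v2.1 ≈ 0.78, v3.1 ≈ 0.66; (0.66 − 0.78) / 0.78 ≈ -15.4%.

≈ -15.4%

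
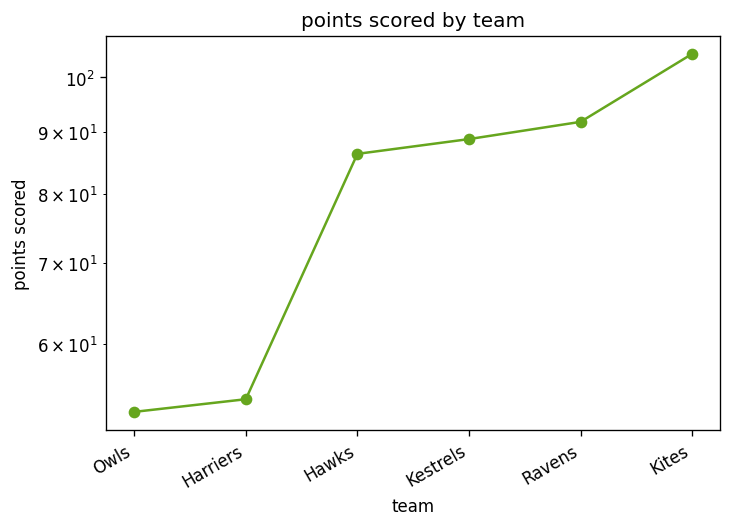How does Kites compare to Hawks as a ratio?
Kites ≈ 105, Hawks ≈ 85; 105/85 ≈ 1.24.

≈ 1.24×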